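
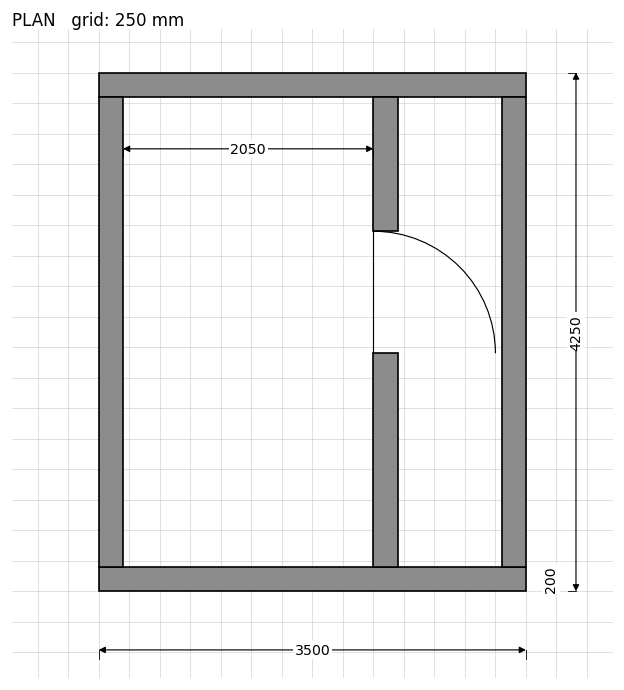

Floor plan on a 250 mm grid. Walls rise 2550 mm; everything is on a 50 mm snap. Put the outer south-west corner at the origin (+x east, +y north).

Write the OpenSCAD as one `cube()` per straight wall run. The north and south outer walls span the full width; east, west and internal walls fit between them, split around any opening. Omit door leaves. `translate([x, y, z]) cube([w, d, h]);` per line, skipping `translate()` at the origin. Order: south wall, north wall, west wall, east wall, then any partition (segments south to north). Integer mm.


cube([3500, 200, 2550]);
translate([0, 4050, 0]) cube([3500, 200, 2550]);
translate([0, 200, 0]) cube([200, 3850, 2550]);
translate([3300, 200, 0]) cube([200, 3850, 2550]);
translate([2250, 200, 0]) cube([200, 1750, 2550]);
translate([2250, 2950, 0]) cube([200, 1100, 2550]);


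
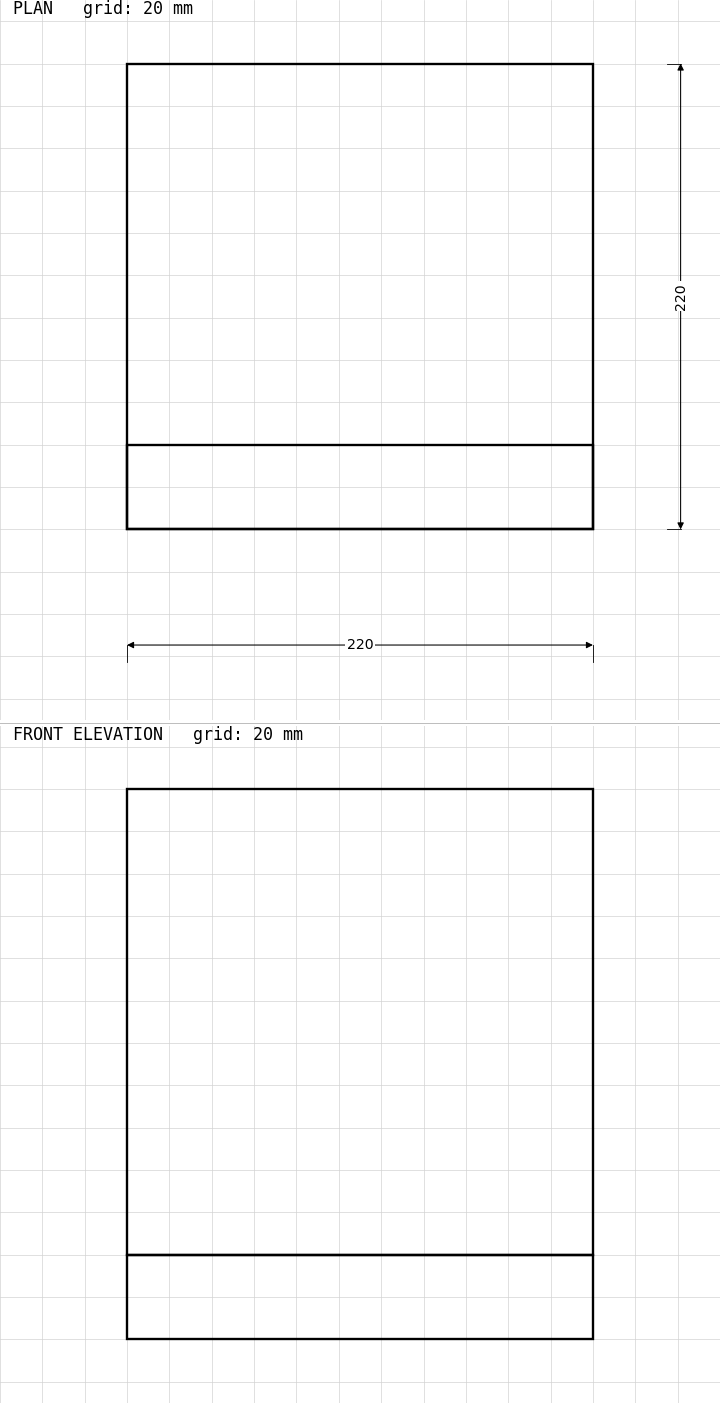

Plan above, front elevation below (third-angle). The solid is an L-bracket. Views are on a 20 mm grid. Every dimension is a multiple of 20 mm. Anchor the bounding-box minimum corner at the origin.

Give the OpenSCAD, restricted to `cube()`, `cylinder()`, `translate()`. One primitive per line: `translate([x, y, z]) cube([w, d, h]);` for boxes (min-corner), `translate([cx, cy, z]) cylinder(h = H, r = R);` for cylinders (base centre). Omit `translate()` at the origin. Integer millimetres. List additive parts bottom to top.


cube([220, 220, 40]);
translate([0, 0, 40]) cube([220, 40, 220]);


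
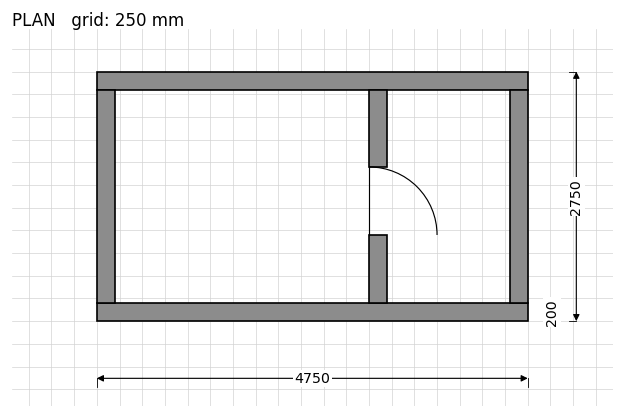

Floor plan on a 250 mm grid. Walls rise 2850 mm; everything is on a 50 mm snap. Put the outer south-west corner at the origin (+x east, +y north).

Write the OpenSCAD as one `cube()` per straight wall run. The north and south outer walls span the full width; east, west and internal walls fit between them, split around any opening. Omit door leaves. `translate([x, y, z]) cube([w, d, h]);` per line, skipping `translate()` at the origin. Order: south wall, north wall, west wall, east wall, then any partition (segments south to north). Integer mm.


cube([4750, 200, 2850]);
translate([0, 2550, 0]) cube([4750, 200, 2850]);
translate([0, 200, 0]) cube([200, 2350, 2850]);
translate([4550, 200, 0]) cube([200, 2350, 2850]);
translate([3000, 200, 0]) cube([200, 750, 2850]);
translate([3000, 1700, 0]) cube([200, 850, 2850]);


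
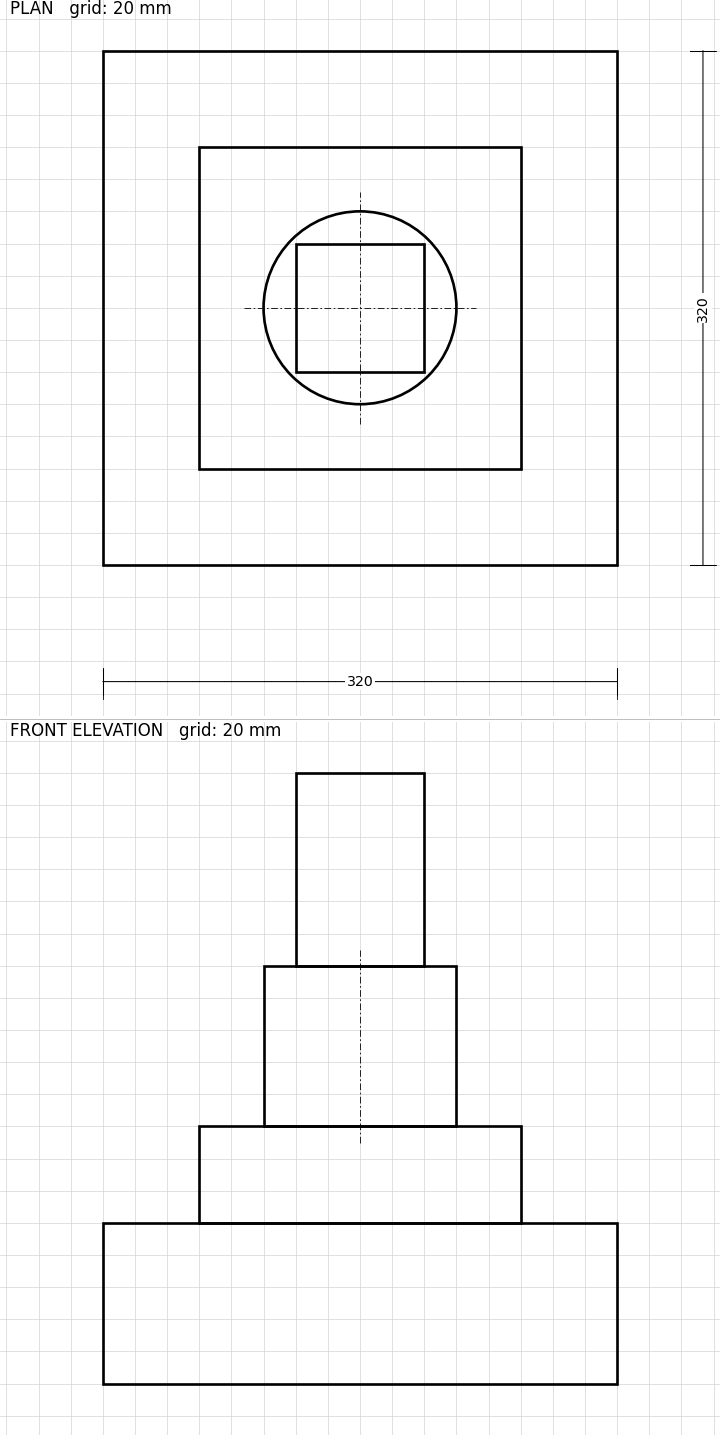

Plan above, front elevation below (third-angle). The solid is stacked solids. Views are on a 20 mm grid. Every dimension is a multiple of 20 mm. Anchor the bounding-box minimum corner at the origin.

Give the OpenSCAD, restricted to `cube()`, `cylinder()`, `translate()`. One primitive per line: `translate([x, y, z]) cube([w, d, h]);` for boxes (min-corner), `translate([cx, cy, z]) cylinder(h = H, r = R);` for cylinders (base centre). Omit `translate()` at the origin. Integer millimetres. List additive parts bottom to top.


cube([320, 320, 100]);
translate([60, 60, 100]) cube([200, 200, 60]);
translate([160, 160, 160]) cylinder(h = 100, r = 60);
translate([120, 120, 260]) cube([80, 80, 120]);


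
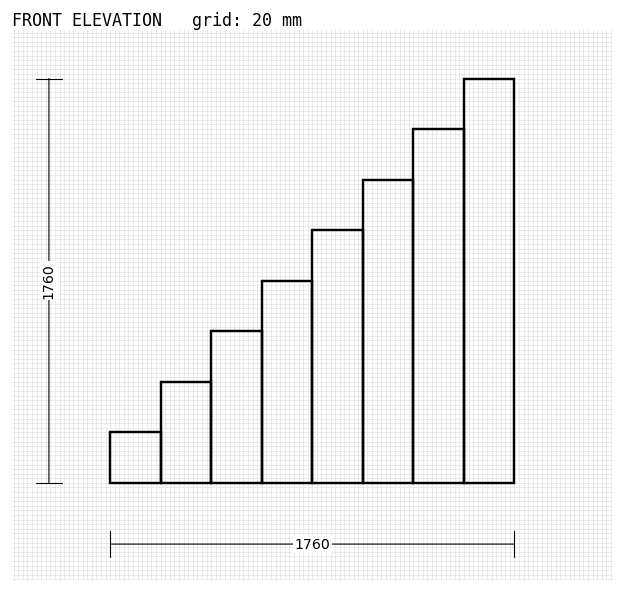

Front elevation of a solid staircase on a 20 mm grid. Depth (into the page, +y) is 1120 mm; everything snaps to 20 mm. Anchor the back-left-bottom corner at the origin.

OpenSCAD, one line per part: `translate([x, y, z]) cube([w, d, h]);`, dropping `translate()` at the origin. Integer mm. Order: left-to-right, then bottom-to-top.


cube([220, 1120, 220]);
translate([220, 0, 0]) cube([220, 1120, 440]);
translate([440, 0, 0]) cube([220, 1120, 660]);
translate([660, 0, 0]) cube([220, 1120, 880]);
translate([880, 0, 0]) cube([220, 1120, 1100]);
translate([1100, 0, 0]) cube([220, 1120, 1320]);
translate([1320, 0, 0]) cube([220, 1120, 1540]);
translate([1540, 0, 0]) cube([220, 1120, 1760]);


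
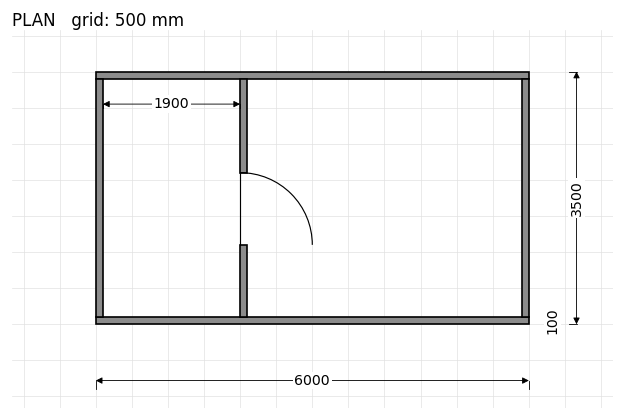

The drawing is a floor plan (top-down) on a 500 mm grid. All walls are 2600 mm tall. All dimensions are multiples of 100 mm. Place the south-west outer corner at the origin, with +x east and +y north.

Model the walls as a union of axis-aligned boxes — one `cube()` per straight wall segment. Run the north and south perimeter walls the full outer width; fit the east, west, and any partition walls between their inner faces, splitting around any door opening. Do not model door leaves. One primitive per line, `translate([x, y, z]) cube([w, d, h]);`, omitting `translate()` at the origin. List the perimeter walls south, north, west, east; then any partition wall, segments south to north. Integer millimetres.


cube([6000, 100, 2600]);
translate([0, 3400, 0]) cube([6000, 100, 2600]);
translate([0, 100, 0]) cube([100, 3300, 2600]);
translate([5900, 100, 0]) cube([100, 3300, 2600]);
translate([2000, 100, 0]) cube([100, 1000, 2600]);
translate([2000, 2100, 0]) cube([100, 1300, 2600]);


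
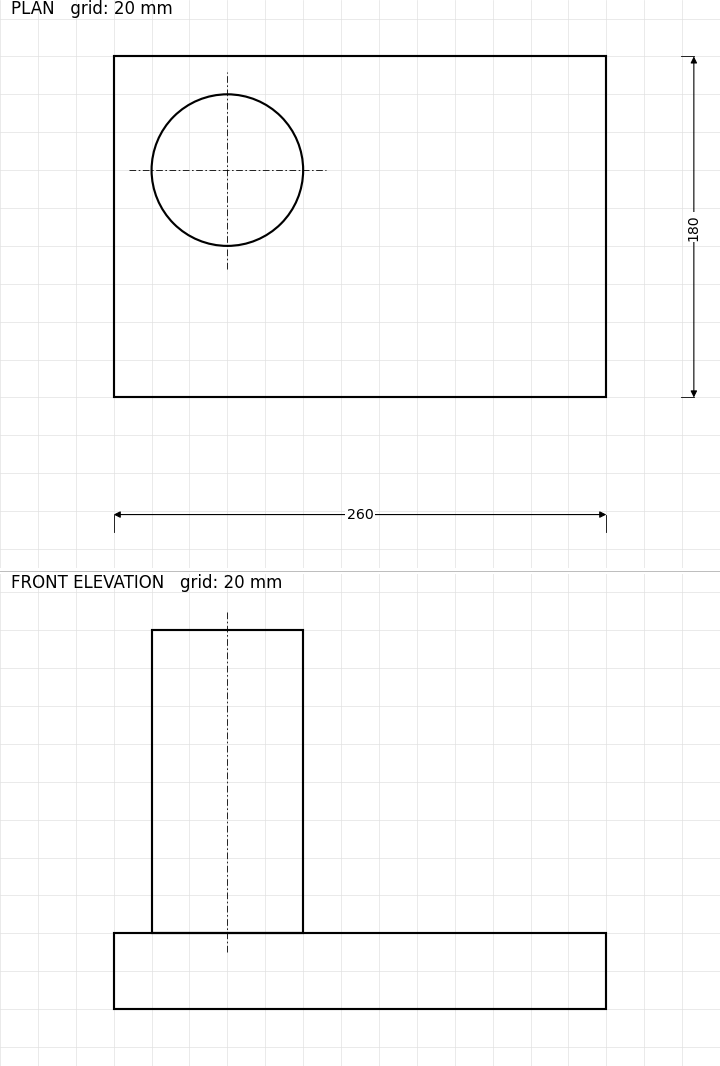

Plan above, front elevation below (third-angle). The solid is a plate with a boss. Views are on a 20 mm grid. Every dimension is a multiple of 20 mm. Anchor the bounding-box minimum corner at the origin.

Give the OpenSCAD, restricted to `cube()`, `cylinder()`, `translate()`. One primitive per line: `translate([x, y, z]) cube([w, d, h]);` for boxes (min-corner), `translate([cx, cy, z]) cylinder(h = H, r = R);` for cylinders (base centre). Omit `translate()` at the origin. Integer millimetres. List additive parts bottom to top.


cube([260, 180, 40]);
translate([60, 120, 40]) cylinder(h = 160, r = 40);


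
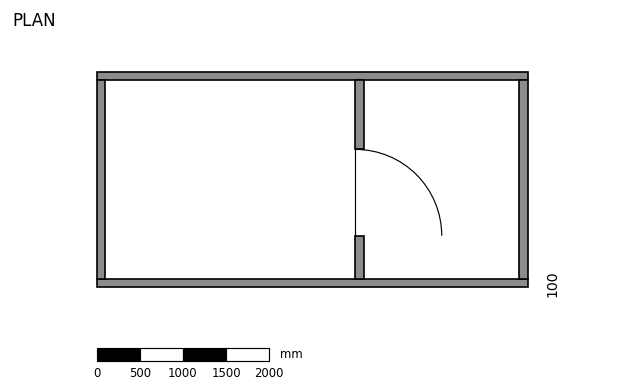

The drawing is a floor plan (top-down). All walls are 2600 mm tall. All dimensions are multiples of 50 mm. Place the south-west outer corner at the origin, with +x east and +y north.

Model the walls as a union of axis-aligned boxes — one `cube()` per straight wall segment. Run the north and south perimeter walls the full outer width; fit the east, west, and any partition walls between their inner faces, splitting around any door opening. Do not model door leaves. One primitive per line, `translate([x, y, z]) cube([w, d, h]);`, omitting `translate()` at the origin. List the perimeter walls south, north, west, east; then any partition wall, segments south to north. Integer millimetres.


cube([5000, 100, 2600]);
translate([0, 2400, 0]) cube([5000, 100, 2600]);
translate([0, 100, 0]) cube([100, 2300, 2600]);
translate([4900, 100, 0]) cube([100, 2300, 2600]);
translate([3000, 100, 0]) cube([100, 500, 2600]);
translate([3000, 1600, 0]) cube([100, 800, 2600]);


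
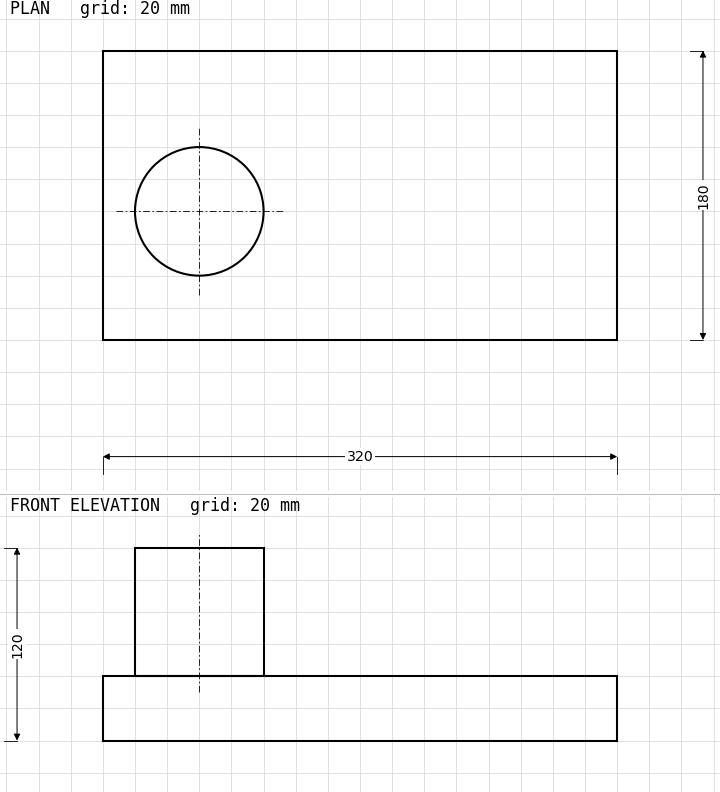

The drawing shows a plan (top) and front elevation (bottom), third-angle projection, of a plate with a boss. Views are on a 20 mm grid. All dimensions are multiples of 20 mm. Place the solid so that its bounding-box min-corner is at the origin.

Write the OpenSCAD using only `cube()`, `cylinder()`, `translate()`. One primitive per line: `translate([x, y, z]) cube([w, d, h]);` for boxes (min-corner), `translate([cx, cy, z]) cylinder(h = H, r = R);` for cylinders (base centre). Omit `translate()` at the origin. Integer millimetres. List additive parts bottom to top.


cube([320, 180, 40]);
translate([60, 80, 40]) cylinder(h = 80, r = 40);


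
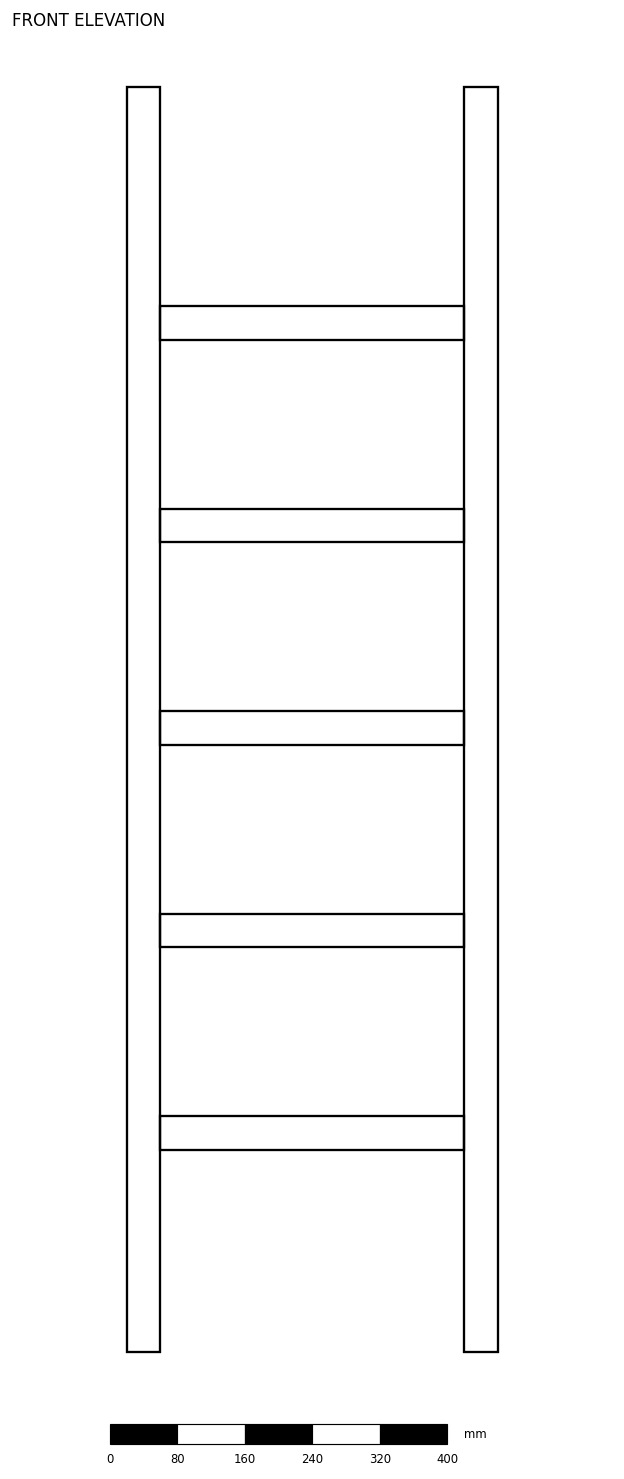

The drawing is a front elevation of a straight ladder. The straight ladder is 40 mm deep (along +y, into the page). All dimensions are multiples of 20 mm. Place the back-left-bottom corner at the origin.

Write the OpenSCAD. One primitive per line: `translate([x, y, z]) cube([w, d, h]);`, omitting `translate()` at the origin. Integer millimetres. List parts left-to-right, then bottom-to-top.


cube([40, 40, 1500]);
translate([40, 0, 240]) cube([360, 40, 40]);
translate([40, 0, 480]) cube([360, 40, 40]);
translate([40, 0, 720]) cube([360, 40, 40]);
translate([40, 0, 960]) cube([360, 40, 40]);
translate([40, 0, 1200]) cube([360, 40, 40]);
translate([400, 0, 0]) cube([40, 40, 1500]);


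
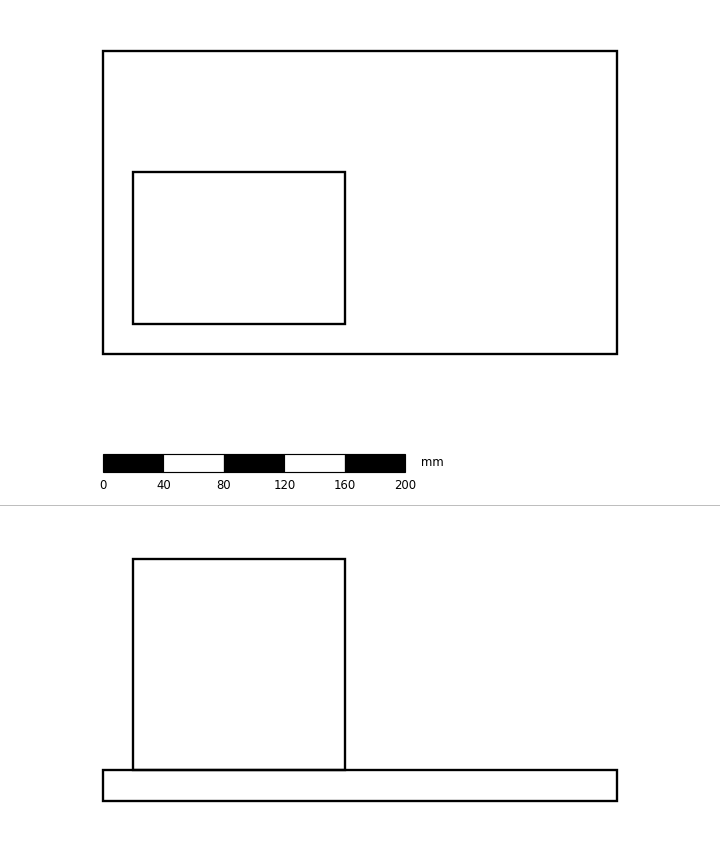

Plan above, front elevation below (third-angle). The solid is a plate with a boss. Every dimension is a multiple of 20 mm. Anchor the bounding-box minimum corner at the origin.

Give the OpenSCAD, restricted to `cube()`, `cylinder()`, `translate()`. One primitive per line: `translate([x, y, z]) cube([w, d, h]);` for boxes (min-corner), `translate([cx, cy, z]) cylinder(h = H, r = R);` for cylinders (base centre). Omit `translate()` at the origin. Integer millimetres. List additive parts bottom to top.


cube([340, 200, 20]);
translate([20, 20, 20]) cube([140, 100, 140]);


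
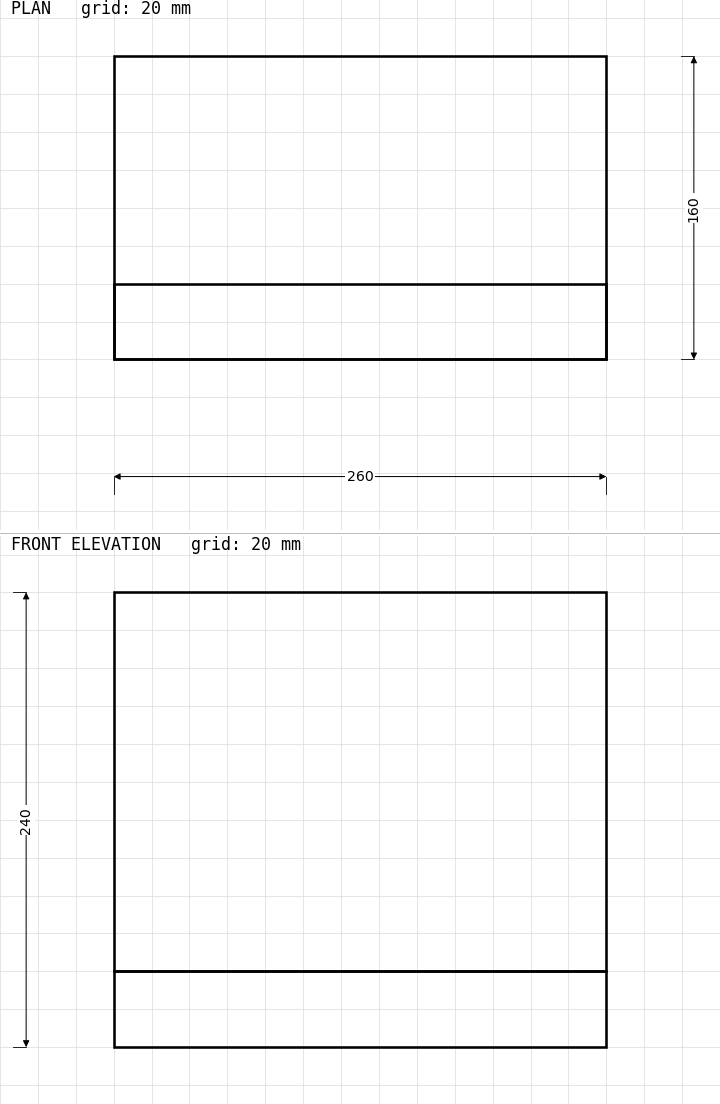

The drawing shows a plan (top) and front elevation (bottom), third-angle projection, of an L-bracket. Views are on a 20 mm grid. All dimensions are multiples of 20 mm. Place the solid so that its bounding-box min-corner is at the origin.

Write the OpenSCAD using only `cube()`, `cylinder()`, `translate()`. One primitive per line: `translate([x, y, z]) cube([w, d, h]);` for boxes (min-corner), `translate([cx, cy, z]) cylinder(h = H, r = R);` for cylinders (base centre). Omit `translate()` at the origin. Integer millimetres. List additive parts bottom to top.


cube([260, 160, 40]);
translate([0, 0, 40]) cube([260, 40, 200]);


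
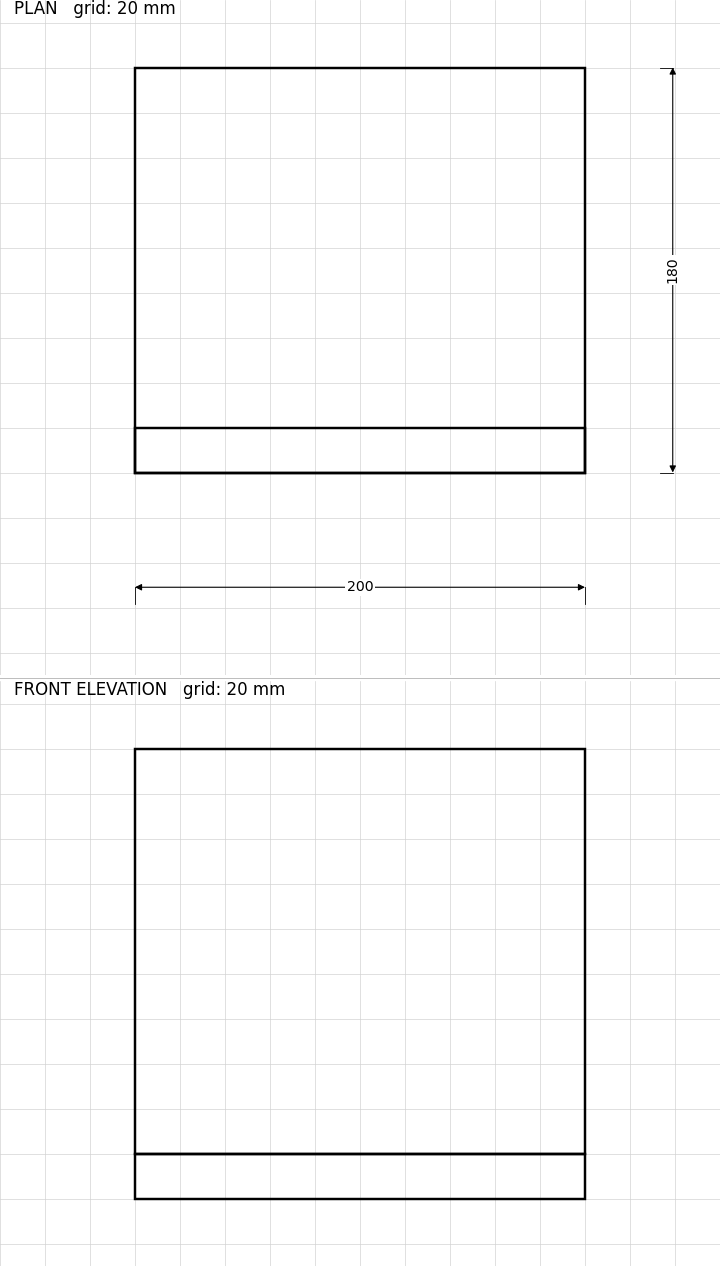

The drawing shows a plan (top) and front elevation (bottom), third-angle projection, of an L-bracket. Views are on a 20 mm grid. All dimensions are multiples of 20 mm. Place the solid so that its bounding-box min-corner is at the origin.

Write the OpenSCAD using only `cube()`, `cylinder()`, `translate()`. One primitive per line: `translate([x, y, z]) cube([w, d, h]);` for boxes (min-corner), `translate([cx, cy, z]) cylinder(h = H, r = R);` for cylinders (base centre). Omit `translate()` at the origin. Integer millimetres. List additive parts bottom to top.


cube([200, 180, 20]);
translate([0, 0, 20]) cube([200, 20, 180]);


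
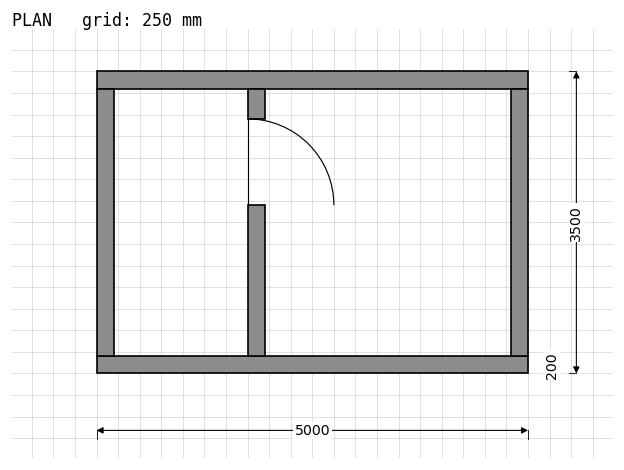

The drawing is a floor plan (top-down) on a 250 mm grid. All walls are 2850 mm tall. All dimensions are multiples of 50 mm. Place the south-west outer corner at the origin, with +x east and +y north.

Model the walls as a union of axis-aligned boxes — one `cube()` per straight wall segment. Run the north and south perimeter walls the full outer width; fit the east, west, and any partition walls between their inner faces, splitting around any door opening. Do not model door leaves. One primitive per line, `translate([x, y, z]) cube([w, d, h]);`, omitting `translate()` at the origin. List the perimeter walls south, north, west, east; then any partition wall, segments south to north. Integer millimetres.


cube([5000, 200, 2850]);
translate([0, 3300, 0]) cube([5000, 200, 2850]);
translate([0, 200, 0]) cube([200, 3100, 2850]);
translate([4800, 200, 0]) cube([200, 3100, 2850]);
translate([1750, 200, 0]) cube([200, 1750, 2850]);
translate([1750, 2950, 0]) cube([200, 350, 2850]);


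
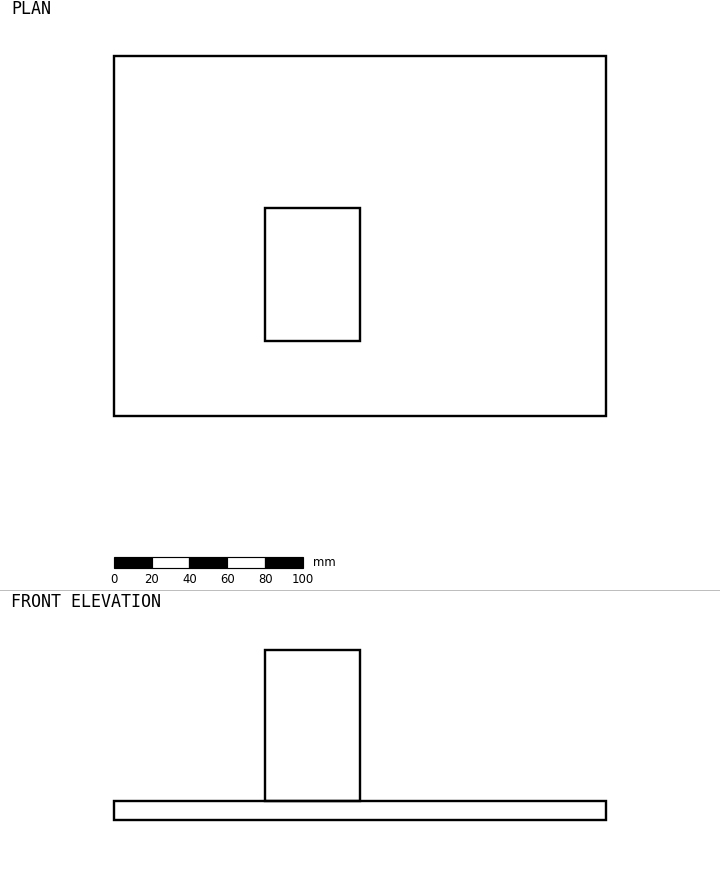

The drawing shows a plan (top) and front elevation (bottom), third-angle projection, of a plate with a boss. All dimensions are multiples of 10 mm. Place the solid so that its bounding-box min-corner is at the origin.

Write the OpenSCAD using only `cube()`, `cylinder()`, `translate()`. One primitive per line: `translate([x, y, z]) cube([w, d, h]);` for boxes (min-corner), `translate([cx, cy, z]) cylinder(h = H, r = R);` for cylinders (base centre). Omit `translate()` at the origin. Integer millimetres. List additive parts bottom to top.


cube([260, 190, 10]);
translate([80, 40, 10]) cube([50, 70, 80]);


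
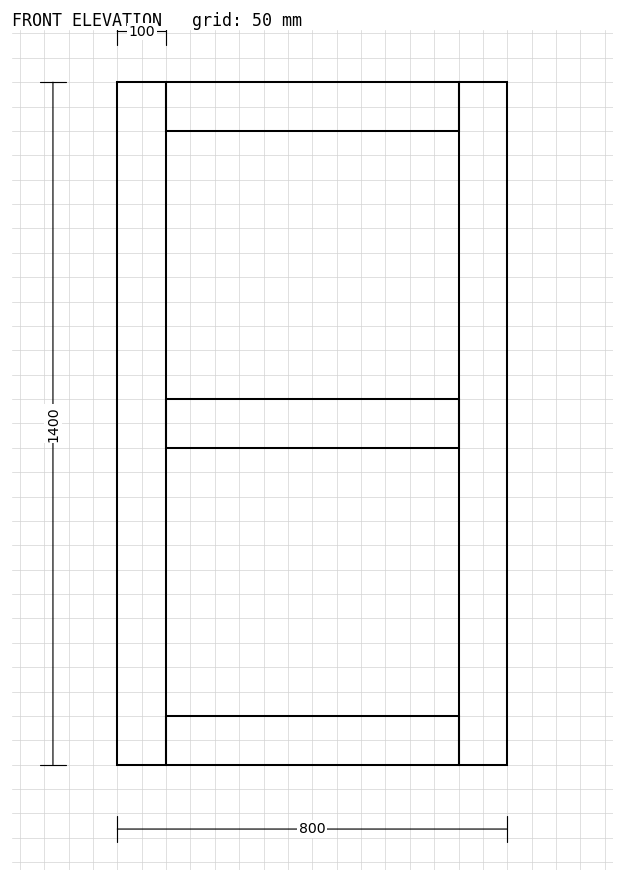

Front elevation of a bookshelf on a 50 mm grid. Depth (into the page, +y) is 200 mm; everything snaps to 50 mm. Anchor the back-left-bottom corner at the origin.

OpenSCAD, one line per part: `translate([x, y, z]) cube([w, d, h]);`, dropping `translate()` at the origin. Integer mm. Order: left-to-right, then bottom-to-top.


cube([100, 200, 1400]);
translate([100, 0, 0]) cube([600, 200, 100]);
translate([100, 0, 650]) cube([600, 200, 100]);
translate([100, 0, 1300]) cube([600, 200, 100]);
translate([700, 0, 0]) cube([100, 200, 1400]);


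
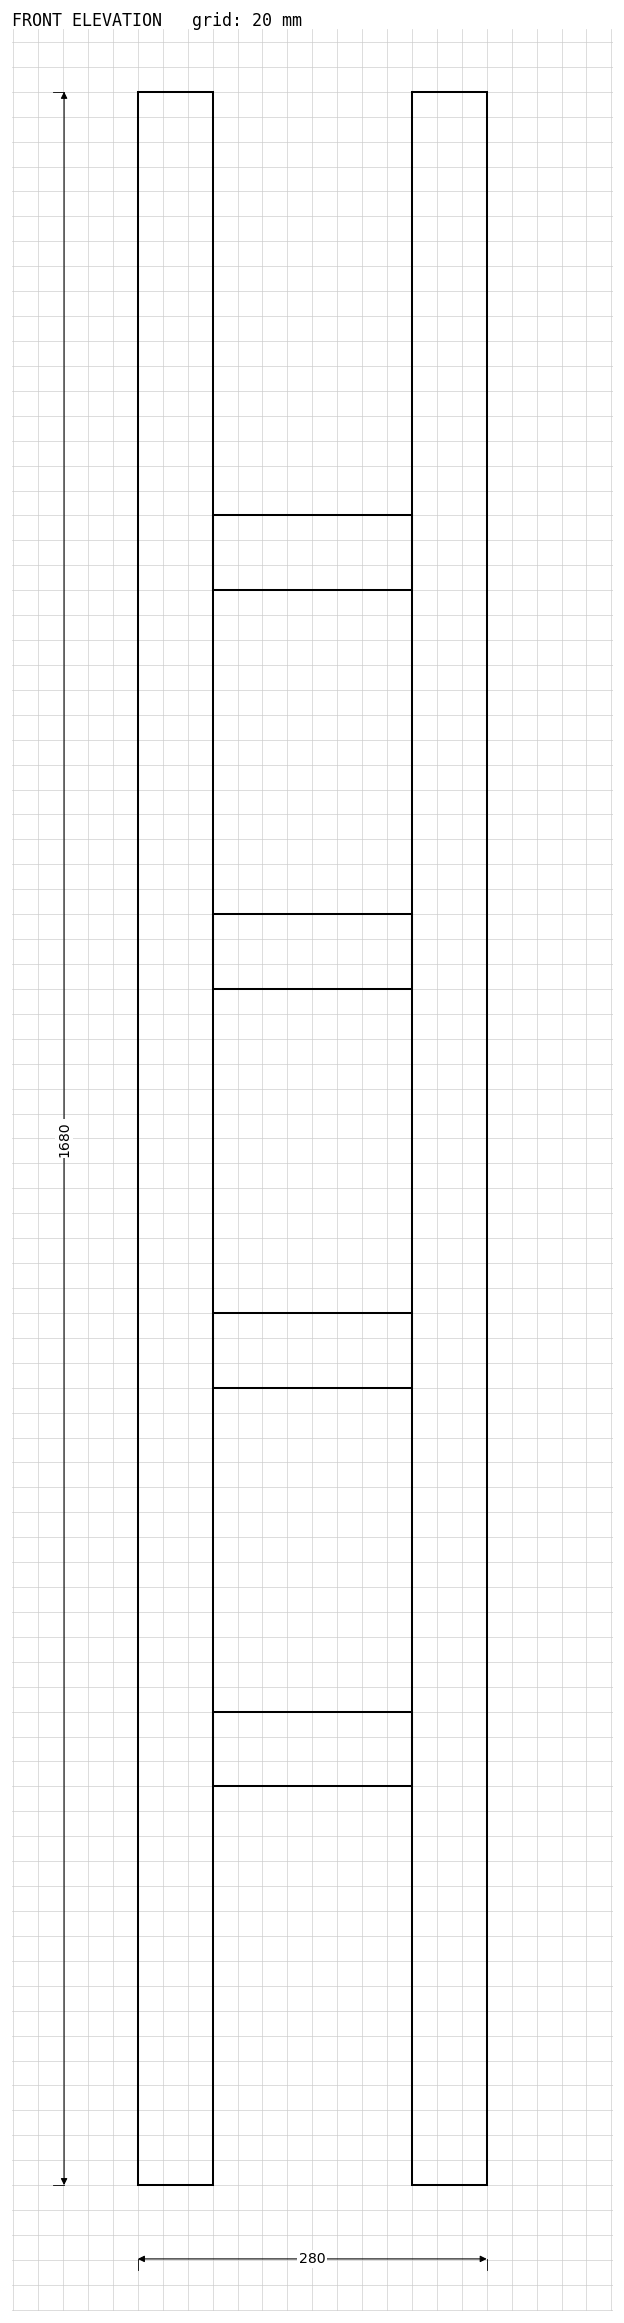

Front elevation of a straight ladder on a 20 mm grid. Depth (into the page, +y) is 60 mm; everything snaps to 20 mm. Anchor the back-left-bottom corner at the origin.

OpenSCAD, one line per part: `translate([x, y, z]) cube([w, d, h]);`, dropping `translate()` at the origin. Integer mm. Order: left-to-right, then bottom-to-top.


cube([60, 60, 1680]);
translate([60, 0, 320]) cube([160, 60, 60]);
translate([60, 0, 640]) cube([160, 60, 60]);
translate([60, 0, 960]) cube([160, 60, 60]);
translate([60, 0, 1280]) cube([160, 60, 60]);
translate([220, 0, 0]) cube([60, 60, 1680]);


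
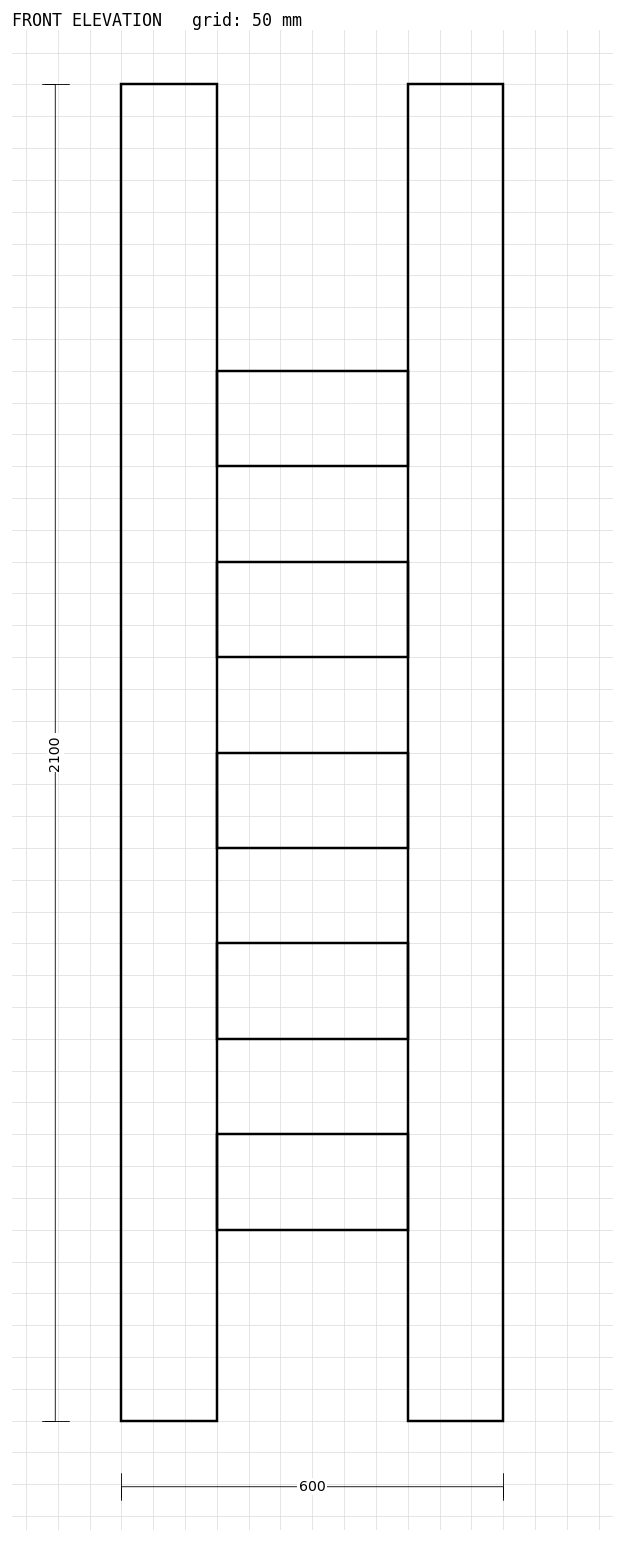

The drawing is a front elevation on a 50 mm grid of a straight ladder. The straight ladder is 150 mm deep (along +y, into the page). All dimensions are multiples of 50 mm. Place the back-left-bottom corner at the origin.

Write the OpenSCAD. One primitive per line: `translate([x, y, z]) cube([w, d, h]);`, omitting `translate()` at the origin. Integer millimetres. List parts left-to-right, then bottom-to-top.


cube([150, 150, 2100]);
translate([150, 0, 300]) cube([300, 150, 150]);
translate([150, 0, 600]) cube([300, 150, 150]);
translate([150, 0, 900]) cube([300, 150, 150]);
translate([150, 0, 1200]) cube([300, 150, 150]);
translate([150, 0, 1500]) cube([300, 150, 150]);
translate([450, 0, 0]) cube([150, 150, 2100]);


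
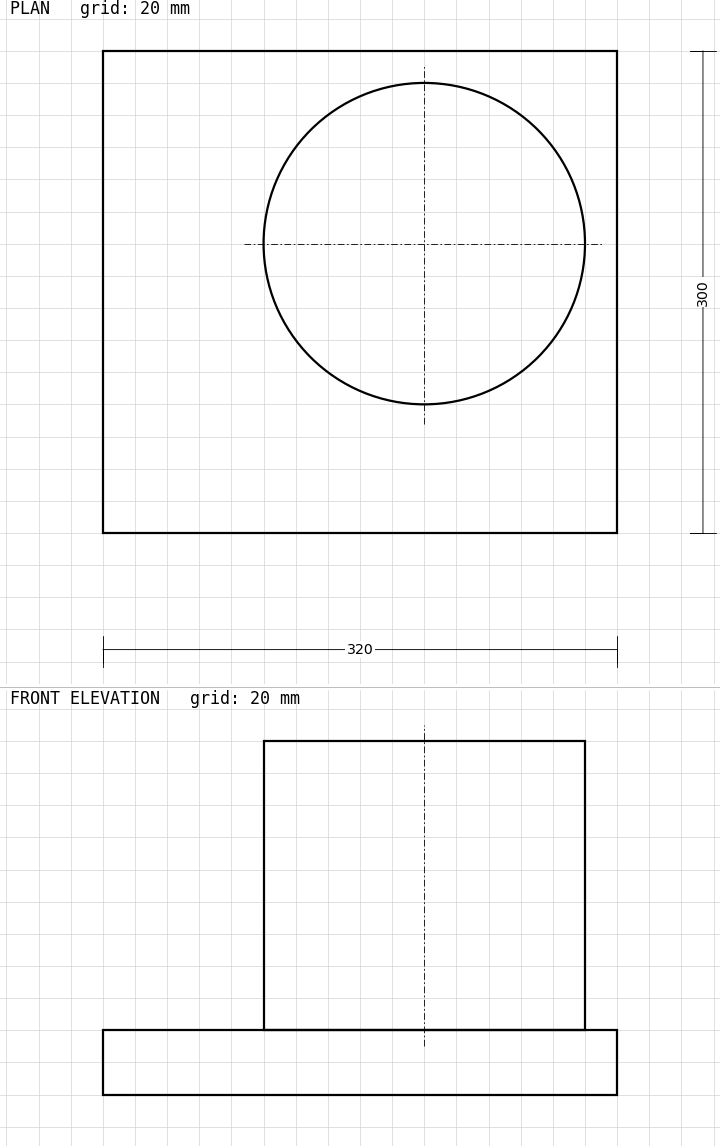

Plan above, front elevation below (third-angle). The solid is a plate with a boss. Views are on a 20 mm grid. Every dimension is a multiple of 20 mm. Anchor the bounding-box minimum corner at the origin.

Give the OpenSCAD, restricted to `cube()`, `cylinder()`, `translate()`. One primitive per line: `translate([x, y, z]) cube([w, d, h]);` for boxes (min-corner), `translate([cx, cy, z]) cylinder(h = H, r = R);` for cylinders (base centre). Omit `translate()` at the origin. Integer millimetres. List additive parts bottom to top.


cube([320, 300, 40]);
translate([200, 180, 40]) cylinder(h = 180, r = 100);


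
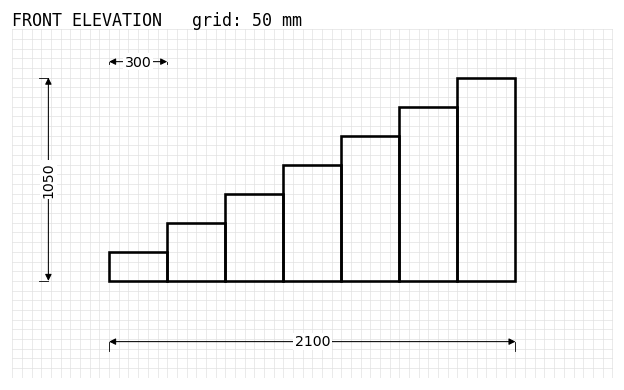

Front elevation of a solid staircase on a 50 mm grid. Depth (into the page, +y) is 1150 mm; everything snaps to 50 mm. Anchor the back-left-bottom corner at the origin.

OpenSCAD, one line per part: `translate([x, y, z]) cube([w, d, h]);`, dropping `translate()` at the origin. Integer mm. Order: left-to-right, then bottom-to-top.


cube([300, 1150, 150]);
translate([300, 0, 0]) cube([300, 1150, 300]);
translate([600, 0, 0]) cube([300, 1150, 450]);
translate([900, 0, 0]) cube([300, 1150, 600]);
translate([1200, 0, 0]) cube([300, 1150, 750]);
translate([1500, 0, 0]) cube([300, 1150, 900]);
translate([1800, 0, 0]) cube([300, 1150, 1050]);


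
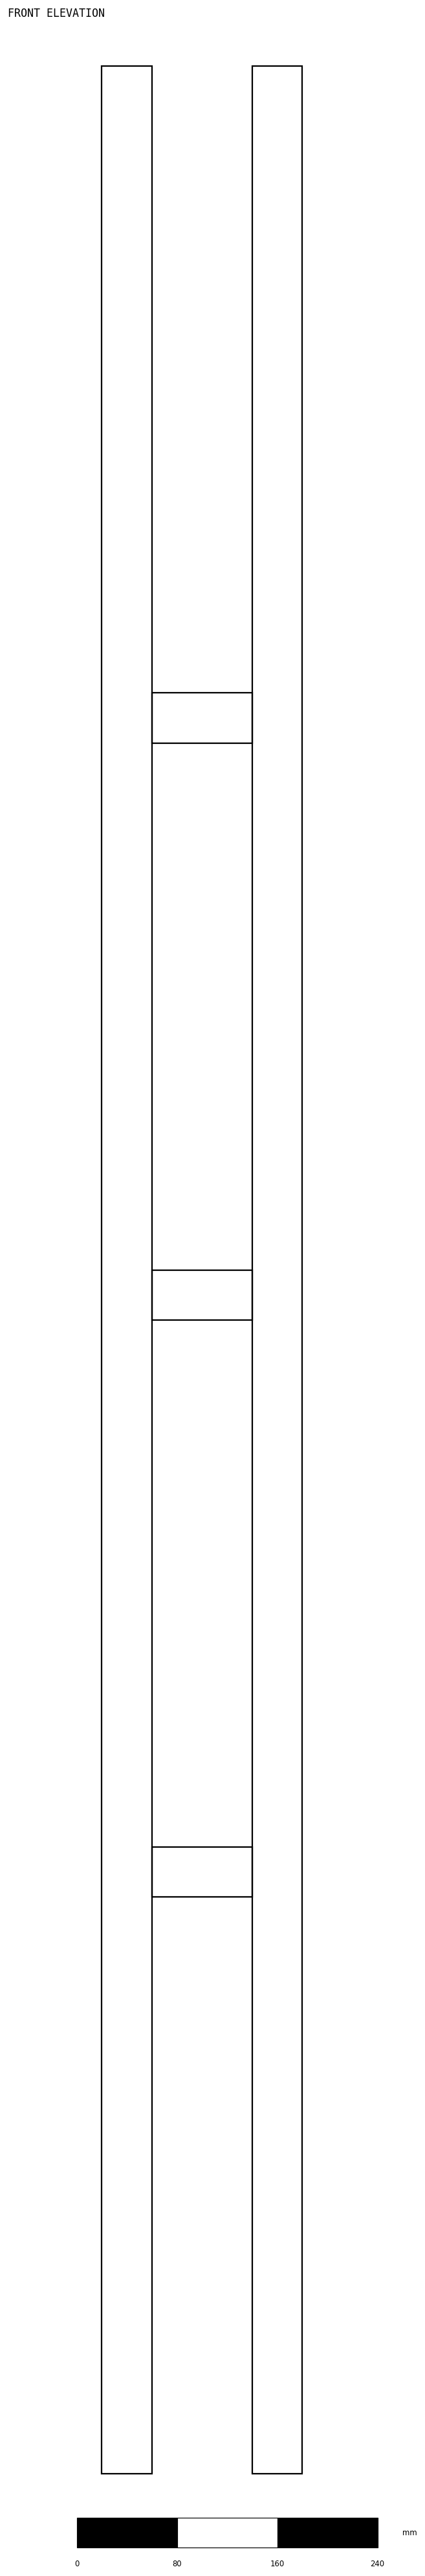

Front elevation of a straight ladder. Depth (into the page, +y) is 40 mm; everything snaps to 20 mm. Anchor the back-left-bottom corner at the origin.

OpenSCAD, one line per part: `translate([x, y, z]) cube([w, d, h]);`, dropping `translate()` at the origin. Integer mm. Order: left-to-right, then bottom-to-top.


cube([40, 40, 1920]);
translate([40, 0, 460]) cube([80, 40, 40]);
translate([40, 0, 920]) cube([80, 40, 40]);
translate([40, 0, 1380]) cube([80, 40, 40]);
translate([120, 0, 0]) cube([40, 40, 1920]);


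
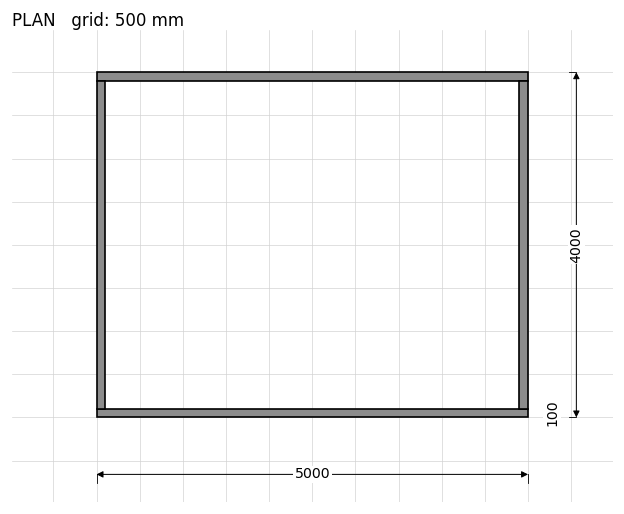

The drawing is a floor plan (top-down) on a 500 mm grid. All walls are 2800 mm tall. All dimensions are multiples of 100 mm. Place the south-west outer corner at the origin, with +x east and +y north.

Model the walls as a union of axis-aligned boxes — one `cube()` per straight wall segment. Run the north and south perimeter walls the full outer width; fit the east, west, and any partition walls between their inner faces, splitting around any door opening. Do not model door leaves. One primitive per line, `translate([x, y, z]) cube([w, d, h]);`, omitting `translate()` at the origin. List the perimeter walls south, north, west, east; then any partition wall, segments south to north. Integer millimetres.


cube([5000, 100, 2800]);
translate([0, 3900, 0]) cube([5000, 100, 2800]);
translate([0, 100, 0]) cube([100, 3800, 2800]);
translate([4900, 100, 0]) cube([100, 3800, 2800]);


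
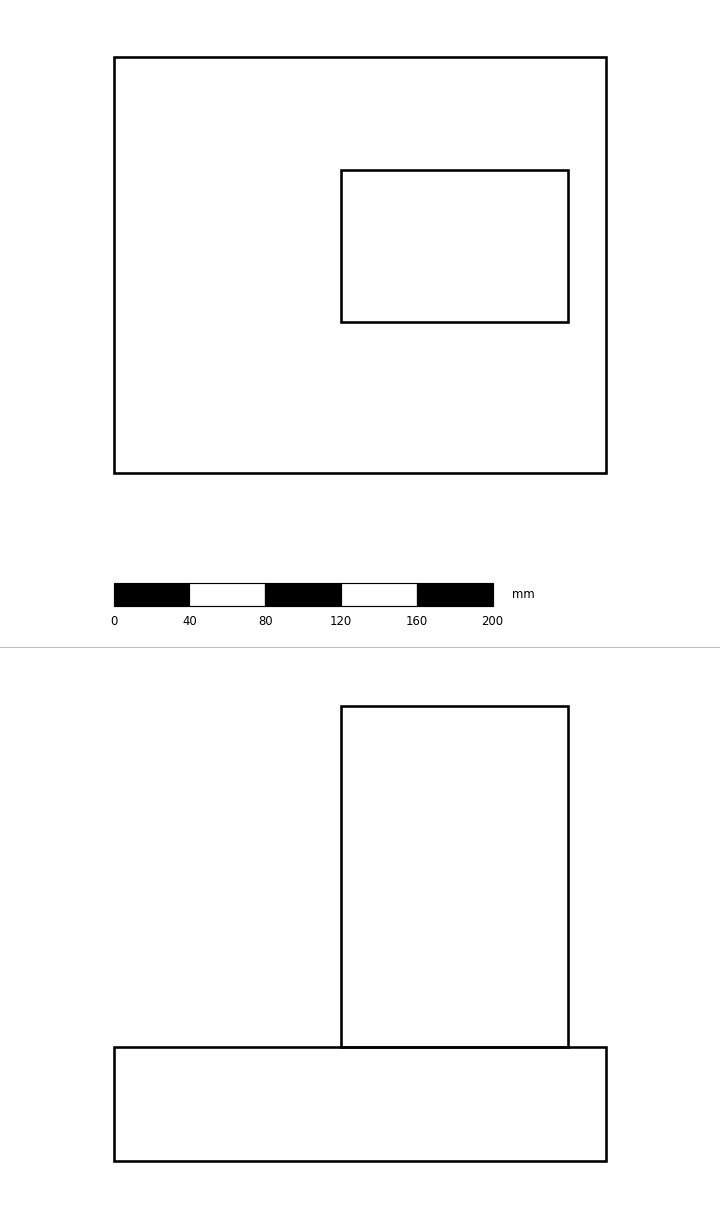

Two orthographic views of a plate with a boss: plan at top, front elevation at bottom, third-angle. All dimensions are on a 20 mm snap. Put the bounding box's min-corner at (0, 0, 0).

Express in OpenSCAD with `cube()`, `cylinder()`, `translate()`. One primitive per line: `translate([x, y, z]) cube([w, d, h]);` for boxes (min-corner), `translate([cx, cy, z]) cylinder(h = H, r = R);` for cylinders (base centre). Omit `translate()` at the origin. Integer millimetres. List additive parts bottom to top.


cube([260, 220, 60]);
translate([120, 80, 60]) cube([120, 80, 180]);


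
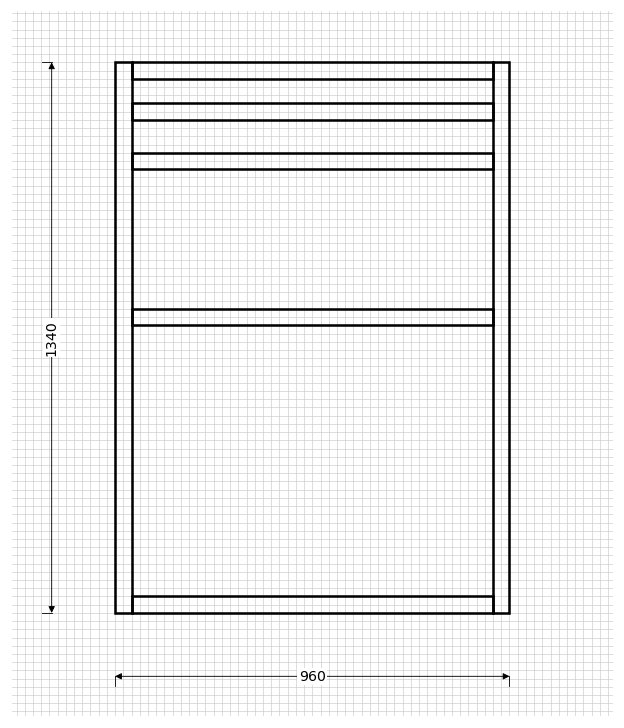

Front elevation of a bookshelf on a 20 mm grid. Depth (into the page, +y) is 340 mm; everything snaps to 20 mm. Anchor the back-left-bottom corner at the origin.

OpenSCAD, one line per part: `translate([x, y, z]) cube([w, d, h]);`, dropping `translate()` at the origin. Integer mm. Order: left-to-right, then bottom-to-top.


cube([40, 340, 1340]);
translate([40, 0, 0]) cube([880, 340, 40]);
translate([40, 0, 700]) cube([880, 340, 40]);
translate([40, 0, 1080]) cube([880, 340, 40]);
translate([40, 0, 1200]) cube([880, 340, 40]);
translate([40, 0, 1300]) cube([880, 340, 40]);
translate([920, 0, 0]) cube([40, 340, 1340]);


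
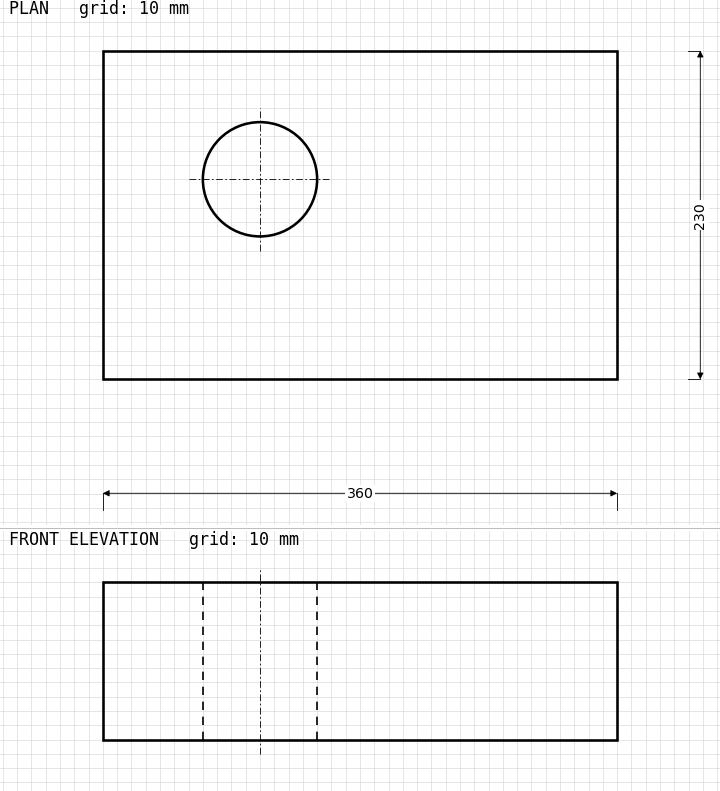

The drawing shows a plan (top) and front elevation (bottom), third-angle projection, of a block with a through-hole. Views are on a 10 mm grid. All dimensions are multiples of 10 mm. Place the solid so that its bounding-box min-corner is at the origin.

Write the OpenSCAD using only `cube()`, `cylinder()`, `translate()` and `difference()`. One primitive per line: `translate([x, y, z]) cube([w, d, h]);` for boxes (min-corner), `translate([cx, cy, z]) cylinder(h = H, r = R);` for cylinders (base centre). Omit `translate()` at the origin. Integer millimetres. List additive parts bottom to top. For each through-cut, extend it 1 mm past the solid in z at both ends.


difference() {
  cube([360, 230, 110]);
  translate([110, 140, -1]) cylinder(h = 112, r = 40);
}


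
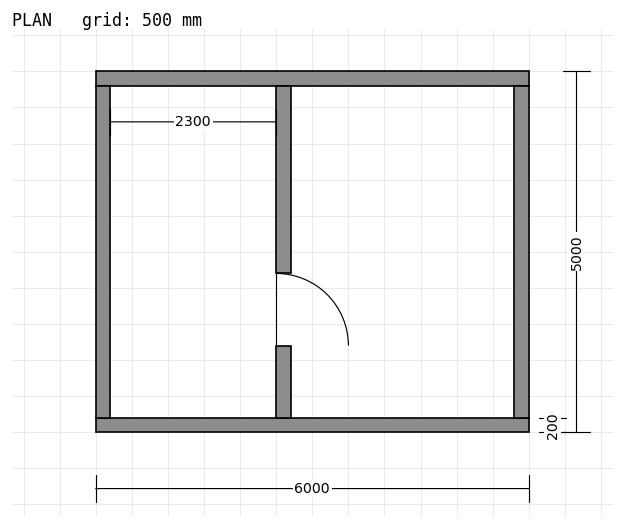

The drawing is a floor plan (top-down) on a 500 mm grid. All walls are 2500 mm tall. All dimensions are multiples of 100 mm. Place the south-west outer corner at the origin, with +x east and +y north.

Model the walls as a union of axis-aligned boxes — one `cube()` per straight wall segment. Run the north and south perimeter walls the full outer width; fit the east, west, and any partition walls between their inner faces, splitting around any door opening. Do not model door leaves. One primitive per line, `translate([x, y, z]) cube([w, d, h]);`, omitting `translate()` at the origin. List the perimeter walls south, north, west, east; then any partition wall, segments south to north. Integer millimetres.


cube([6000, 200, 2500]);
translate([0, 4800, 0]) cube([6000, 200, 2500]);
translate([0, 200, 0]) cube([200, 4600, 2500]);
translate([5800, 200, 0]) cube([200, 4600, 2500]);
translate([2500, 200, 0]) cube([200, 1000, 2500]);
translate([2500, 2200, 0]) cube([200, 2600, 2500]);


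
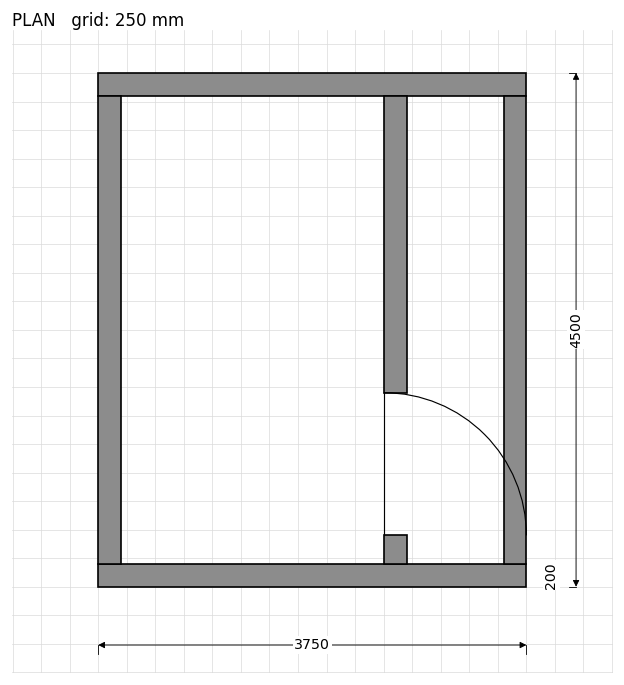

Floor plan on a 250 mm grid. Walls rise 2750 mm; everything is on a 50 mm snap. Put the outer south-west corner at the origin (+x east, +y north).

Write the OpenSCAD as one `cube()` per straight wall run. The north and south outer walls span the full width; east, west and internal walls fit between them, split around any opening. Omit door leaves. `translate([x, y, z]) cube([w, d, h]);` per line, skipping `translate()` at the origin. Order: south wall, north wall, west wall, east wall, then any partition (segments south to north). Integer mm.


cube([3750, 200, 2750]);
translate([0, 4300, 0]) cube([3750, 200, 2750]);
translate([0, 200, 0]) cube([200, 4100, 2750]);
translate([3550, 200, 0]) cube([200, 4100, 2750]);
translate([2500, 200, 0]) cube([200, 250, 2750]);
translate([2500, 1700, 0]) cube([200, 2600, 2750]);


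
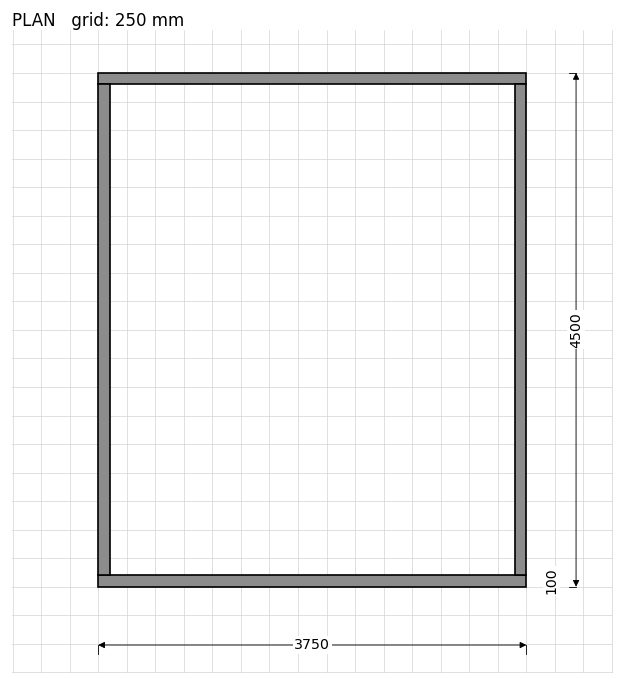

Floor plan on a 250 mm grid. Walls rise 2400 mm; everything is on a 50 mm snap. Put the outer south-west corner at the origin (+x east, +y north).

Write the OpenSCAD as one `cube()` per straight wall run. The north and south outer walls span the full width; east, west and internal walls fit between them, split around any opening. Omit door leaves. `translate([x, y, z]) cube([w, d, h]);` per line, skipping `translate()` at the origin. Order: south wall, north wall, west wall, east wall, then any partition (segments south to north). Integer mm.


cube([3750, 100, 2400]);
translate([0, 4400, 0]) cube([3750, 100, 2400]);
translate([0, 100, 0]) cube([100, 4300, 2400]);
translate([3650, 100, 0]) cube([100, 4300, 2400]);


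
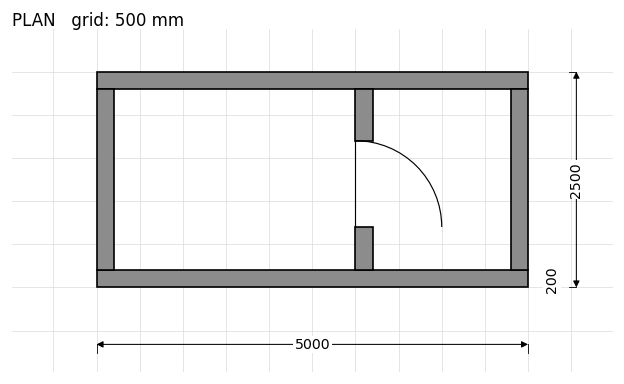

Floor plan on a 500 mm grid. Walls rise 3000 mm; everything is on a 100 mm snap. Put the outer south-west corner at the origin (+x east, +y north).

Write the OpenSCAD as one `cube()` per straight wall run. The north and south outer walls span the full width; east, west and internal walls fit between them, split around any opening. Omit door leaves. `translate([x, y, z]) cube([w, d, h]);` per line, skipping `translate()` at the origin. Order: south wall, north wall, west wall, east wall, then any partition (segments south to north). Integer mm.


cube([5000, 200, 3000]);
translate([0, 2300, 0]) cube([5000, 200, 3000]);
translate([0, 200, 0]) cube([200, 2100, 3000]);
translate([4800, 200, 0]) cube([200, 2100, 3000]);
translate([3000, 200, 0]) cube([200, 500, 3000]);
translate([3000, 1700, 0]) cube([200, 600, 3000]);


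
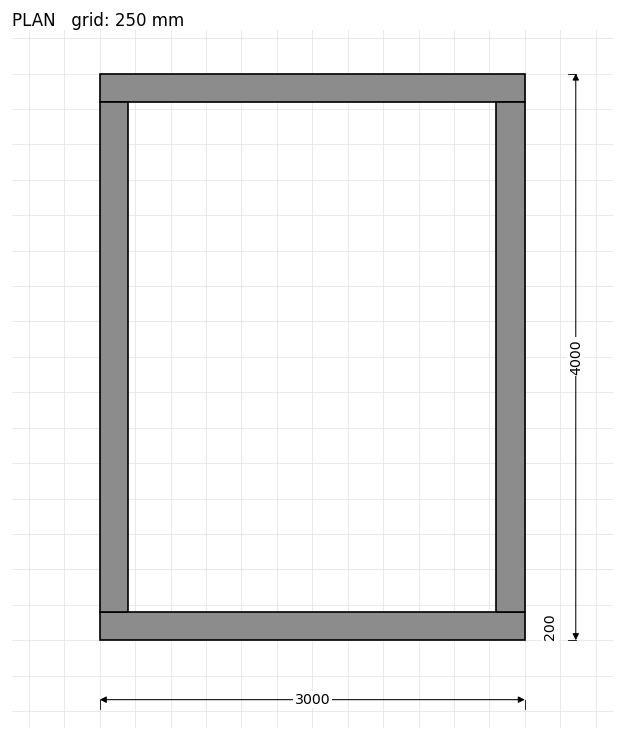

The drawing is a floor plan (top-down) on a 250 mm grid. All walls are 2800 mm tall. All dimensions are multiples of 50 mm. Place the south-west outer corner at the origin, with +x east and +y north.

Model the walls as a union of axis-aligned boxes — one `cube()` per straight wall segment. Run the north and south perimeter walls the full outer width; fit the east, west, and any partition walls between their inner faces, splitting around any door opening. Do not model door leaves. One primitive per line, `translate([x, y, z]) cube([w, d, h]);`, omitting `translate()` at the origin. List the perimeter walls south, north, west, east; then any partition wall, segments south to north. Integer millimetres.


cube([3000, 200, 2800]);
translate([0, 3800, 0]) cube([3000, 200, 2800]);
translate([0, 200, 0]) cube([200, 3600, 2800]);
translate([2800, 200, 0]) cube([200, 3600, 2800]);


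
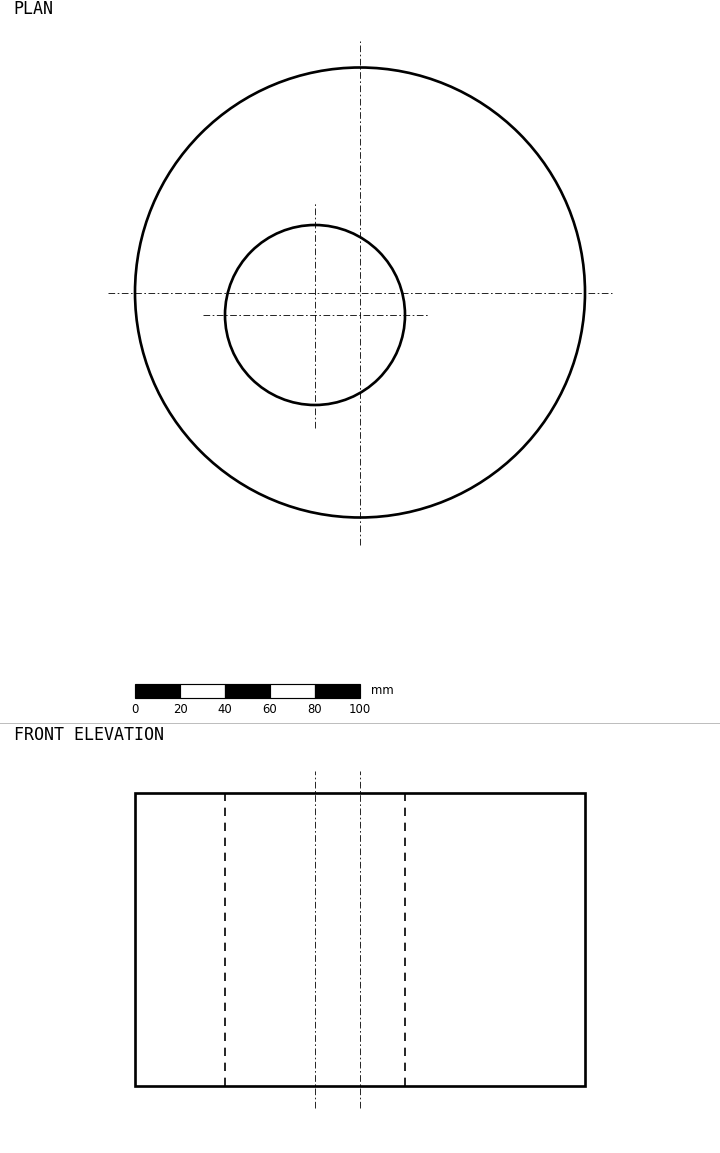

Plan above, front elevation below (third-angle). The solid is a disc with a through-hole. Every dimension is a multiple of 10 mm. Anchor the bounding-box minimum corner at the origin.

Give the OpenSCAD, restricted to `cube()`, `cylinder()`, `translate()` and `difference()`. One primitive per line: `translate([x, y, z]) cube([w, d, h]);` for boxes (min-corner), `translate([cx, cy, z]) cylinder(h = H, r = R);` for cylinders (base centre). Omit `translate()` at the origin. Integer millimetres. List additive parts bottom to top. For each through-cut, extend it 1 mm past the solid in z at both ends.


difference() {
  translate([100, 100, 0]) cylinder(h = 130, r = 100);
  translate([80, 90, -1]) cylinder(h = 132, r = 40);
}


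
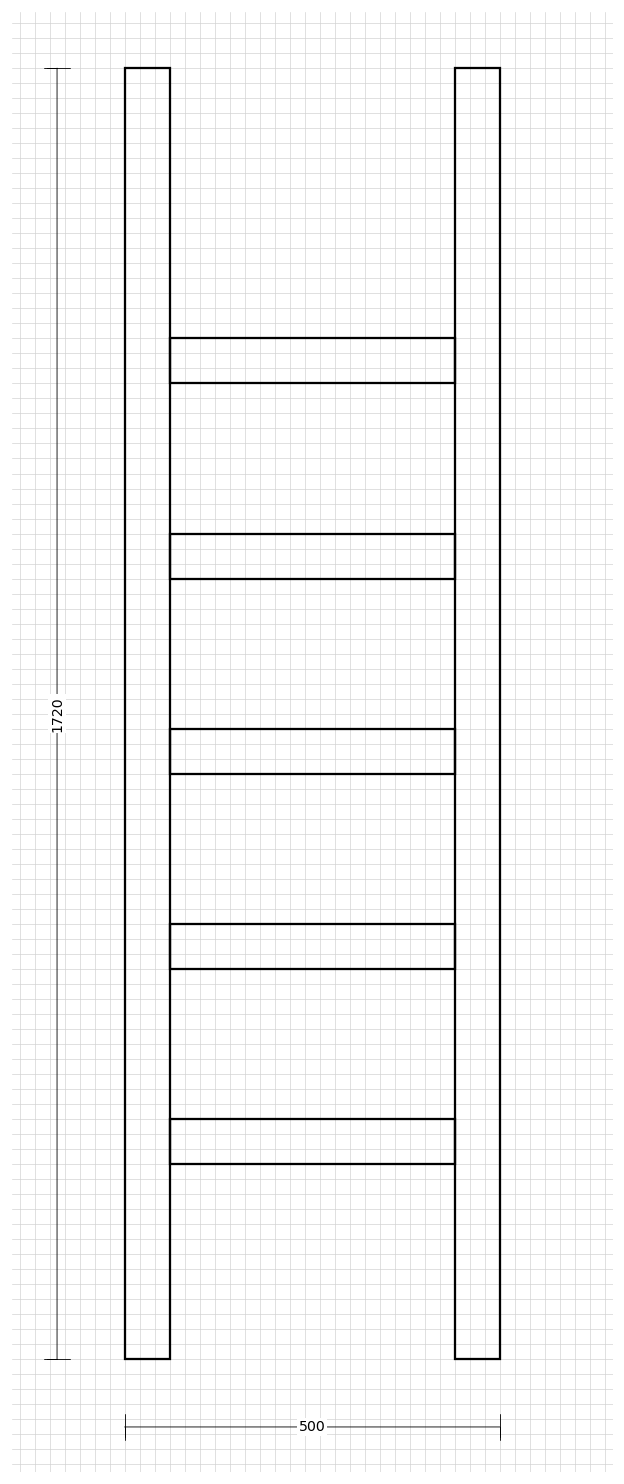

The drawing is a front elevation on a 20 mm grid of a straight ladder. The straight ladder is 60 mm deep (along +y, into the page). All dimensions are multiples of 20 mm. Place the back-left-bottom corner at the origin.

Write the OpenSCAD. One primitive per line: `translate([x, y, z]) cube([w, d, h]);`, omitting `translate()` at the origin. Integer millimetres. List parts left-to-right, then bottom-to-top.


cube([60, 60, 1720]);
translate([60, 0, 260]) cube([380, 60, 60]);
translate([60, 0, 520]) cube([380, 60, 60]);
translate([60, 0, 780]) cube([380, 60, 60]);
translate([60, 0, 1040]) cube([380, 60, 60]);
translate([60, 0, 1300]) cube([380, 60, 60]);
translate([440, 0, 0]) cube([60, 60, 1720]);


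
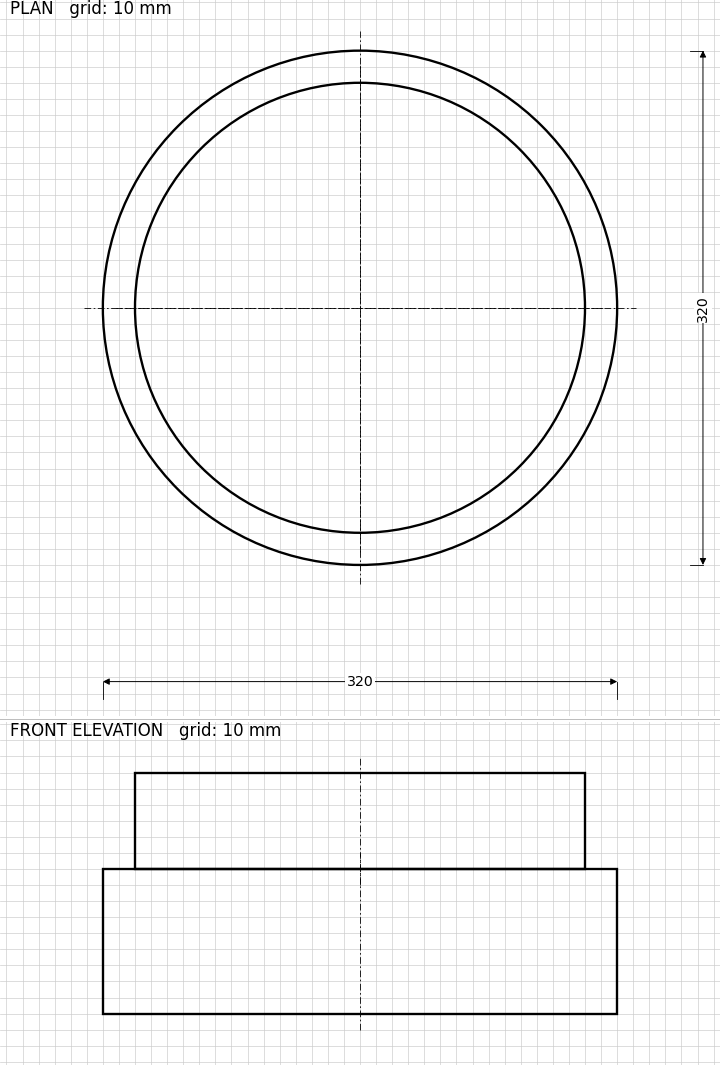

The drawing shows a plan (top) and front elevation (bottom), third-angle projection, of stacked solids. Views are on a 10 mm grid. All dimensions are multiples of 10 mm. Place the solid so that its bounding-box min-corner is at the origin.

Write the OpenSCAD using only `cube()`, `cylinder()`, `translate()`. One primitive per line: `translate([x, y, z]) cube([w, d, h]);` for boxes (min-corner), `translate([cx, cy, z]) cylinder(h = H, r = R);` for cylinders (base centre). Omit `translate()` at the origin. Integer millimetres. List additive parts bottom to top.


translate([160, 160, 0]) cylinder(h = 90, r = 160);
translate([160, 160, 90]) cylinder(h = 60, r = 140);


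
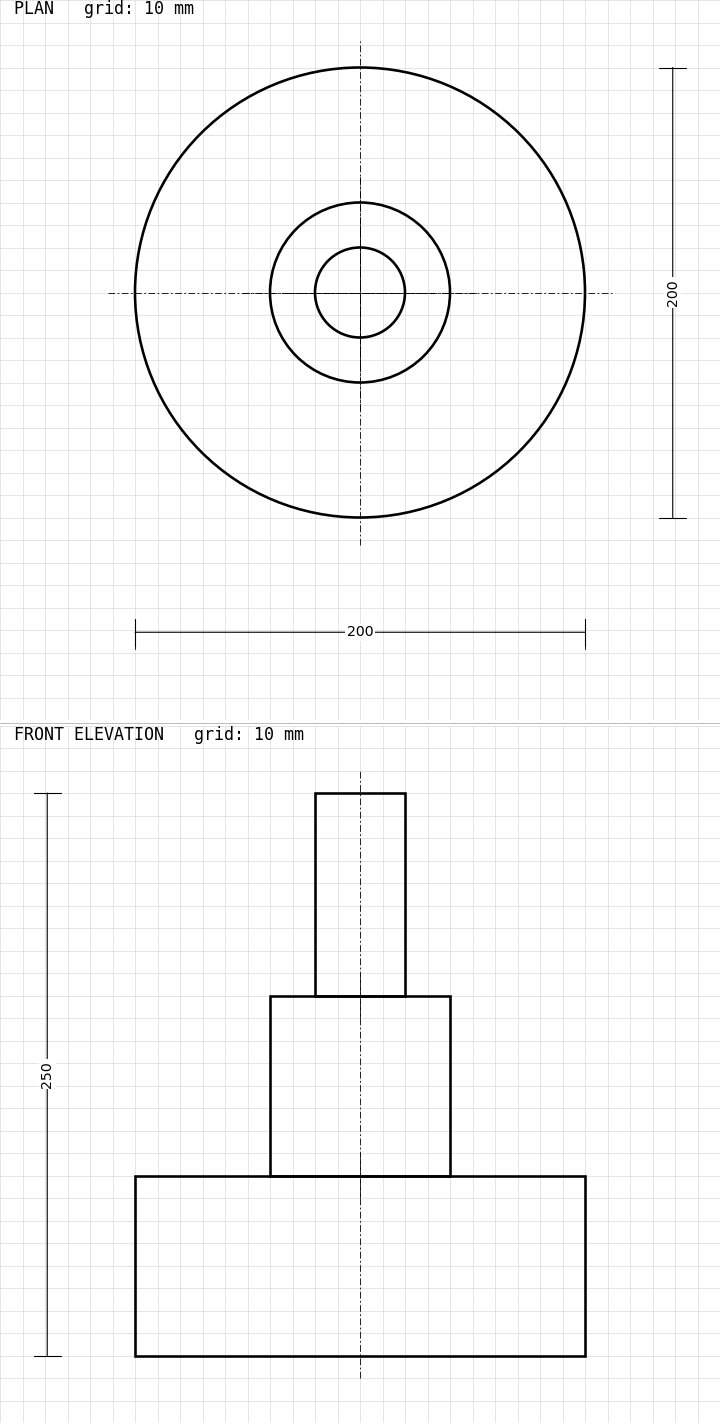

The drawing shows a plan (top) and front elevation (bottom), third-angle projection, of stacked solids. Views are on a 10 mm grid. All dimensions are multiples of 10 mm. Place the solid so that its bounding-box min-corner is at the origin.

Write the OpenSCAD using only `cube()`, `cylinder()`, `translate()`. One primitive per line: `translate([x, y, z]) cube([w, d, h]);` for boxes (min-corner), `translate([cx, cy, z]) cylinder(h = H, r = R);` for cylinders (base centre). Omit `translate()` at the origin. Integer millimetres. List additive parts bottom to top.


translate([100, 100, 0]) cylinder(h = 80, r = 100);
translate([100, 100, 80]) cylinder(h = 80, r = 40);
translate([100, 100, 160]) cylinder(h = 90, r = 20);
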